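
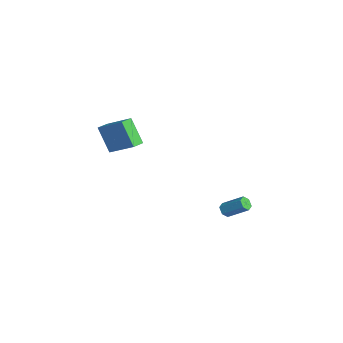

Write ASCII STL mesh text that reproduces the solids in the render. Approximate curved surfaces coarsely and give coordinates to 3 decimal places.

solid 
facet normal -0.516 0.846 -0.131
outer loop
vertex 0.182 -3.072 4.596
vertex 1.13 -2.731 3.068
vertex -1.134 -4.035 3.564
endloop
endfacet
facet normal -0.518 -0.187 0.835
outer loop
vertex -0.71 -4.729 3.672
vertex 0.182 -3.072 4.596
vertex -1.134 -4.035 3.564
endloop
endfacet
facet normal -0.516 0.846 -0.132
outer loop
vertex -1.134 -4.035 3.564
vertex 1.13 -2.731 3.068
vertex -0.185 -3.694 2.036
endloop
endfacet
facet normal -0.682 -0.500 -0.535
outer loop
vertex -0.185 -3.694 2.036
vertex -0.71 -4.729 3.672
vertex -1.134 -4.035 3.564
endloop
endfacet
facet normal 0.682 0.500 0.534
outer loop
vertex 0.182 -3.072 4.596
vertex 1.554 -3.425 3.176
vertex 1.13 -2.731 3.068
endloop
endfacet
facet normal -0.519 -0.186 0.835
outer loop
vertex 0.605 -3.766 4.704
vertex 0.182 -3.072 4.596
vertex -0.71 -4.729 3.672
endloop
endfacet
facet normal 0.682 0.499 0.535
outer loop
vertex 0.605 -3.766 4.704
vertex 1.554 -3.425 3.176
vertex 0.182 -3.072 4.596
endloop
endfacet
facet normal 0.518 0.187 -0.835
outer loop
vertex 1.13 -2.731 3.068
vertex 1.554 -3.425 3.176
vertex -0.185 -3.694 2.036
endloop
endfacet
facet normal -0.682 -0.499 -0.535
outer loop
vertex 0.238 -4.388 2.144
vertex -0.71 -4.729 3.672
vertex -0.185 -3.694 2.036
endloop
endfacet
facet normal 0.518 0.186 -0.835
outer loop
vertex -0.185 -3.694 2.036
vertex 1.554 -3.425 3.176
vertex 0.238 -4.388 2.144
endloop
endfacet
facet normal 0.516 -0.846 0.132
outer loop
vertex 0.238 -4.388 2.144
vertex 0.605 -3.766 4.704
vertex -0.71 -4.729 3.672
endloop
endfacet
facet normal 0.516 -0.846 0.132
outer loop
vertex 1.554 -3.425 3.176
vertex 0.605 -3.766 4.704
vertex 0.238 -4.388 2.144
endloop
endfacet
facet normal -0.541 -0.605 -0.585
outer loop
vertex 0.727 2.216 -4.431
vertex 0.346 2.555 -4.429
vertex 0.706 2.58 -4.788
endloop
endfacet
facet normal 0.840 -0.354 -0.411
outer loop
vertex 0.727 2.216 -4.431
vertex 0.706 2.58 -4.788
vertex 1.576 3.167 -3.514
endloop
endfacet
facet normal 0.840 -0.354 -0.411
outer loop
vertex 1.576 3.167 -3.514
vertex 0.706 2.58 -4.788
vertex 1.555 3.531 -3.871
endloop
endfacet
facet normal 0.540 0.605 0.585
outer loop
vertex 1.576 3.167 -3.514
vertex 1.555 3.531 -3.871
vertex 1.194 3.505 -3.511
endloop
endfacet
facet normal -0.540 -0.606 -0.584
outer loop
vertex 0.706 2.58 -4.788
vertex 0.346 2.555 -4.429
vertex 0.325 2.918 -4.786
endloop
endfacet
facet normal 0.385 0.439 -0.812
outer loop
vertex 0.706 2.58 -4.788
vertex 0.325 2.918 -4.786
vertex 1.555 3.531 -3.871
endloop
endfacet
facet normal 0.385 0.440 -0.812
outer loop
vertex 1.555 3.531 -3.871
vertex 0.325 2.918 -4.786
vertex 1.173 3.869 -3.869
endloop
endfacet
facet normal 0.539 0.606 0.585
outer loop
vertex 1.555 3.531 -3.871
vertex 1.173 3.869 -3.869
vertex 1.194 3.505 -3.511
endloop
endfacet
facet normal -0.540 -0.606 -0.584
outer loop
vertex 0.325 2.918 -4.786
vertex 0.346 2.555 -4.429
vertex -0.036 2.893 -4.426
endloop
endfacet
facet normal -0.456 0.794 -0.402
outer loop
vertex 0.325 2.918 -4.786
vertex -0.036 2.893 -4.426
vertex 1.173 3.869 -3.869
endloop
endfacet
facet normal -0.456 0.794 -0.401
outer loop
vertex 1.173 3.869 -3.869
vertex -0.036 2.893 -4.426
vertex 0.813 3.844 -3.509
endloop
endfacet
facet normal 0.542 0.605 0.584
outer loop
vertex 1.173 3.869 -3.869
vertex 0.813 3.844 -3.509
vertex 1.194 3.505 -3.511
endloop
endfacet
facet normal -0.540 -0.605 -0.585
outer loop
vertex -0.036 2.893 -4.426
vertex 0.346 2.555 -4.429
vertex -0.015 2.529 -4.069
endloop
endfacet
facet normal -0.840 0.354 0.411
outer loop
vertex -0.036 2.893 -4.426
vertex -0.015 2.529 -4.069
vertex 0.813 3.844 -3.509
endloop
endfacet
facet normal -0.840 0.354 0.411
outer loop
vertex 0.813 3.844 -3.509
vertex -0.015 2.529 -4.069
vertex 0.834 3.48 -3.152
endloop
endfacet
facet normal 0.541 0.605 0.585
outer loop
vertex 0.813 3.844 -3.509
vertex 0.834 3.48 -3.152
vertex 1.194 3.505 -3.511
endloop
endfacet
facet normal -0.539 -0.606 -0.585
outer loop
vertex -0.015 2.529 -4.069
vertex 0.346 2.555 -4.429
vertex 0.367 2.191 -4.071
endloop
endfacet
facet normal -0.385 -0.439 0.812
outer loop
vertex -0.015 2.529 -4.069
vertex 0.367 2.191 -4.071
vertex 0.834 3.48 -3.152
endloop
endfacet
facet normal -0.385 -0.439 0.812
outer loop
vertex 0.834 3.48 -3.152
vertex 0.367 2.191 -4.071
vertex 1.215 3.142 -3.154
endloop
endfacet
facet normal 0.540 0.606 0.584
outer loop
vertex 0.834 3.48 -3.152
vertex 1.215 3.142 -3.154
vertex 1.194 3.505 -3.511
endloop
endfacet
facet normal -0.542 -0.605 -0.584
outer loop
vertex 0.367 2.191 -4.071
vertex 0.346 2.555 -4.429
vertex 0.727 2.216 -4.431
endloop
endfacet
facet normal 0.456 -0.794 0.401
outer loop
vertex 0.367 2.191 -4.071
vertex 0.727 2.216 -4.431
vertex 1.215 3.142 -3.154
endloop
endfacet
facet normal 0.456 -0.794 0.402
outer loop
vertex 1.215 3.142 -3.154
vertex 0.727 2.216 -4.431
vertex 1.576 3.167 -3.514
endloop
endfacet
facet normal 0.540 0.606 0.584
outer loop
vertex 1.215 3.142 -3.154
vertex 1.576 3.167 -3.514
vertex 1.194 3.505 -3.511
endloop
endfacet

endsolid


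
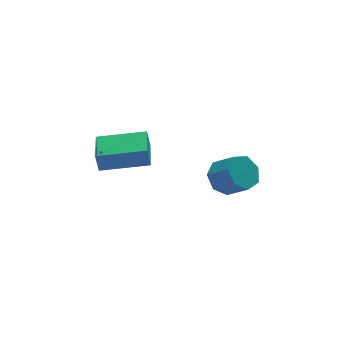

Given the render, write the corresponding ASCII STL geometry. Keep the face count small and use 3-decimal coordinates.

solid 
facet normal -0.911 0.386 -0.147
outer loop
vertex -3.561 3.68 1.733
vertex -3.0 5.006 1.74
vertex -3.44 3.634 0.862
endloop
endfacet
facet normal -0.390 -0.921 -0.005
outer loop
vertex -1.6 2.854 1.16
vertex -3.561 3.68 1.733
vertex -3.44 3.634 0.862
endloop
endfacet
facet normal -0.911 0.386 -0.147
outer loop
vertex -3.44 3.634 0.862
vertex -3.0 5.006 1.74
vertex -2.879 4.96 0.869
endloop
endfacet
facet normal 0.138 -0.053 -0.989
outer loop
vertex -2.879 4.96 0.869
vertex -1.6 2.854 1.16
vertex -3.44 3.634 0.862
endloop
endfacet
facet normal -0.138 0.053 0.989
outer loop
vertex -3.561 3.68 1.733
vertex -1.16 4.226 2.038
vertex -3.0 5.006 1.74
endloop
endfacet
facet normal -0.390 -0.921 -0.005
outer loop
vertex -1.721 2.9 2.031
vertex -3.561 3.68 1.733
vertex -1.6 2.854 1.16
endloop
endfacet
facet normal -0.138 0.053 0.989
outer loop
vertex -1.721 2.9 2.031
vertex -1.16 4.226 2.038
vertex -3.561 3.68 1.733
endloop
endfacet
facet normal 0.390 0.921 0.005
outer loop
vertex -3.0 5.006 1.74
vertex -1.16 4.226 2.038
vertex -2.879 4.96 0.869
endloop
endfacet
facet normal 0.138 -0.053 -0.989
outer loop
vertex -1.039 4.18 1.167
vertex -1.6 2.854 1.16
vertex -2.879 4.96 0.869
endloop
endfacet
facet normal 0.390 0.921 0.005
outer loop
vertex -2.879 4.96 0.869
vertex -1.16 4.226 2.038
vertex -1.039 4.18 1.167
endloop
endfacet
facet normal 0.911 -0.386 0.147
outer loop
vertex -1.039 4.18 1.167
vertex -1.721 2.9 2.031
vertex -1.6 2.854 1.16
endloop
endfacet
facet normal 0.911 -0.386 0.147
outer loop
vertex -1.16 4.226 2.038
vertex -1.721 2.9 2.031
vertex -1.039 4.18 1.167
endloop
endfacet
facet normal -0.406 0.654 -0.638
outer loop
vertex 2.201 3.985 -0.779
vertex 1.763 3.356 -1.145
vertex 1.535 3.85 -0.493
endloop
endfacet
facet normal 0.137 0.734 0.666
outer loop
vertex 2.201 3.985 -0.779
vertex 1.535 3.85 -0.493
vertex 2.716 3.153 0.032
endloop
endfacet
facet normal 0.138 0.734 0.665
outer loop
vertex 2.716 3.153 0.032
vertex 1.535 3.85 -0.493
vertex 2.049 3.019 0.318
endloop
endfacet
facet normal 0.405 -0.655 0.638
outer loop
vertex 2.716 3.153 0.032
vertex 2.049 3.019 0.318
vertex 2.277 2.524 -0.335
endloop
endfacet
facet normal -0.405 0.655 -0.638
outer loop
vertex 1.535 3.85 -0.493
vertex 1.763 3.356 -1.145
vertex 1.04 3.344 -0.698
endloop
endfacet
facet normal -0.621 0.316 0.717
outer loop
vertex 1.535 3.85 -0.493
vertex 1.04 3.344 -0.698
vertex 2.049 3.019 0.318
endloop
endfacet
facet normal -0.621 0.315 0.718
outer loop
vertex 2.049 3.019 0.318
vertex 1.04 3.344 -0.698
vertex 1.554 2.512 0.112
endloop
endfacet
facet normal 0.405 -0.655 0.638
outer loop
vertex 2.049 3.019 0.318
vertex 1.554 2.512 0.112
vertex 2.277 2.524 -0.335
endloop
endfacet
facet normal -0.405 0.655 -0.638
outer loop
vertex 1.04 3.344 -0.698
vertex 1.763 3.356 -1.145
vertex 1.089 2.846 -1.24
endloop
endfacet
facet normal -0.912 -0.340 0.230
outer loop
vertex 1.04 3.344 -0.698
vertex 1.089 2.846 -1.24
vertex 1.554 2.512 0.112
endloop
endfacet
facet normal -0.912 -0.342 0.229
outer loop
vertex 1.554 2.512 0.112
vertex 1.089 2.846 -1.24
vertex 1.604 2.015 -0.43
endloop
endfacet
facet normal 0.405 -0.655 0.638
outer loop
vertex 1.554 2.512 0.112
vertex 1.604 2.015 -0.43
vertex 2.277 2.524 -0.335
endloop
endfacet
facet normal -0.405 0.655 -0.638
outer loop
vertex 1.089 2.846 -1.24
vertex 1.763 3.356 -1.145
vertex 1.646 2.732 -1.711
endloop
endfacet
facet normal -0.516 -0.740 -0.431
outer loop
vertex 1.089 2.846 -1.24
vertex 1.646 2.732 -1.711
vertex 1.604 2.015 -0.43
endloop
endfacet
facet normal -0.515 -0.740 -0.431
outer loop
vertex 1.604 2.015 -0.43
vertex 1.646 2.732 -1.711
vertex 2.161 1.901 -0.9
endloop
endfacet
facet normal 0.405 -0.654 0.639
outer loop
vertex 1.604 2.015 -0.43
vertex 2.161 1.901 -0.9
vertex 2.277 2.524 -0.335
endloop
endfacet
facet normal -0.405 0.655 -0.638
outer loop
vertex 1.646 2.732 -1.711
vertex 1.763 3.356 -1.145
vertex 2.29 3.088 -1.755
endloop
endfacet
facet normal 0.269 -0.582 -0.767
outer loop
vertex 1.646 2.732 -1.711
vertex 2.29 3.088 -1.755
vertex 2.161 1.901 -0.9
endloop
endfacet
facet normal 0.267 -0.582 -0.768
outer loop
vertex 2.161 1.901 -0.9
vertex 2.29 3.088 -1.755
vertex 2.805 2.256 -0.945
endloop
endfacet
facet normal 0.405 -0.654 0.638
outer loop
vertex 2.161 1.901 -0.9
vertex 2.805 2.256 -0.945
vertex 2.277 2.524 -0.335
endloop
endfacet
facet normal -0.405 0.655 -0.638
outer loop
vertex 2.29 3.088 -1.755
vertex 1.763 3.356 -1.145
vertex 2.538 3.645 -1.34
endloop
endfacet
facet normal 0.850 0.014 -0.526
outer loop
vertex 2.29 3.088 -1.755
vertex 2.538 3.645 -1.34
vertex 2.805 2.256 -0.945
endloop
endfacet
facet normal 0.851 0.014 -0.525
outer loop
vertex 2.805 2.256 -0.945
vertex 2.538 3.645 -1.34
vertex 3.052 2.814 -0.53
endloop
endfacet
facet normal 0.405 -0.654 0.638
outer loop
vertex 2.805 2.256 -0.945
vertex 3.052 2.814 -0.53
vertex 2.277 2.524 -0.335
endloop
endfacet
facet normal -0.405 0.654 -0.639
outer loop
vertex 2.538 3.645 -1.34
vertex 1.763 3.356 -1.145
vertex 2.201 3.985 -0.779
endloop
endfacet
facet normal 0.792 0.600 0.112
outer loop
vertex 2.538 3.645 -1.34
vertex 2.201 3.985 -0.779
vertex 3.052 2.814 -0.53
endloop
endfacet
facet normal 0.792 0.600 0.112
outer loop
vertex 3.052 2.814 -0.53
vertex 2.201 3.985 -0.779
vertex 2.716 3.153 0.032
endloop
endfacet
facet normal 0.406 -0.655 0.638
outer loop
vertex 3.052 2.814 -0.53
vertex 2.716 3.153 0.032
vertex 2.277 2.524 -0.335
endloop
endfacet

endsolid


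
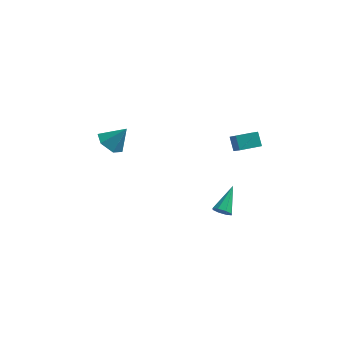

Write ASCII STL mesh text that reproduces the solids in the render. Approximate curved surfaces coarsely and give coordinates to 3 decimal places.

solid 
facet normal -0.616 -0.204 -0.761
outer loop
vertex -3.982 -0.613 1.992
vertex -4.404 -1.319 2.523
vertex -4.752 -0.404 2.56
endloop
endfacet
facet normal 0.332 0.937 0.106
outer loop
vertex -3.982 -0.613 1.992
vertex -4.752 -0.404 2.56
vertex -3.436 -1.001 3.717
endloop
endfacet
facet normal -0.617 -0.204 -0.760
outer loop
vertex -4.752 -0.404 2.56
vertex -4.404 -1.319 2.523
vertex -5.174 -1.111 3.092
endloop
endfacet
facet normal -0.286 0.679 0.676
outer loop
vertex -4.752 -0.404 2.56
vertex -5.174 -1.111 3.092
vertex -3.436 -1.001 3.717
endloop
endfacet
facet normal -0.617 -0.202 -0.761
outer loop
vertex -5.174 -1.111 3.092
vertex -4.404 -1.319 2.523
vertex -4.827 -2.026 3.054
endloop
endfacet
facet normal -0.325 -0.162 0.932
outer loop
vertex -5.174 -1.111 3.092
vertex -4.827 -2.026 3.054
vertex -3.436 -1.001 3.717
endloop
endfacet
facet normal -0.616 -0.203 -0.761
outer loop
vertex -4.827 -2.026 3.054
vertex -4.404 -1.319 2.523
vertex -4.056 -2.235 2.485
endloop
endfacet
facet normal 0.254 -0.744 0.618
outer loop
vertex -4.827 -2.026 3.054
vertex -4.056 -2.235 2.485
vertex -3.436 -1.001 3.717
endloop
endfacet
facet normal -0.617 -0.203 -0.760
outer loop
vertex -4.056 -2.235 2.485
vertex -4.404 -1.319 2.523
vertex -3.634 -1.528 1.954
endloop
endfacet
facet normal 0.873 -0.486 0.047
outer loop
vertex -4.056 -2.235 2.485
vertex -3.634 -1.528 1.954
vertex -3.436 -1.001 3.717
endloop
endfacet
facet normal -0.617 -0.203 -0.760
outer loop
vertex -3.634 -1.528 1.954
vertex -4.404 -1.319 2.523
vertex -3.982 -0.613 1.992
endloop
endfacet
facet normal 0.911 0.355 -0.209
outer loop
vertex -3.634 -1.528 1.954
vertex -3.982 -0.613 1.992
vertex -3.436 -1.001 3.717
endloop
endfacet
facet normal -0.884 -0.467 0.025
outer loop
vertex 3.471 -2.382 3.789
vertex 3.162 -1.757 4.533
vertex 3.03 -1.592 2.942
endloop
endfacet
facet normal 0.303 -0.613 -0.730
outer loop
vertex 4.258 -0.943 2.907
vertex 3.471 -2.382 3.789
vertex 3.03 -1.592 2.942
endloop
endfacet
facet normal -0.884 -0.468 0.025
outer loop
vertex 3.03 -1.592 2.942
vertex 3.162 -1.757 4.533
vertex 2.72 -0.967 3.686
endloop
endfacet
facet normal -0.356 0.637 -0.684
outer loop
vertex 2.72 -0.967 3.686
vertex 4.258 -0.943 2.907
vertex 3.03 -1.592 2.942
endloop
endfacet
facet normal 0.356 -0.637 0.683
outer loop
vertex 3.471 -2.382 3.789
vertex 4.39 -1.108 4.498
vertex 3.162 -1.757 4.533
endloop
endfacet
facet normal 0.303 -0.613 -0.730
outer loop
vertex 4.7 -1.733 3.754
vertex 3.471 -2.382 3.789
vertex 4.258 -0.943 2.907
endloop
endfacet
facet normal 0.356 -0.637 0.684
outer loop
vertex 4.7 -1.733 3.754
vertex 4.39 -1.108 4.498
vertex 3.471 -2.382 3.789
endloop
endfacet
facet normal -0.303 0.613 0.730
outer loop
vertex 3.162 -1.757 4.533
vertex 4.39 -1.108 4.498
vertex 2.72 -0.967 3.686
endloop
endfacet
facet normal -0.356 0.637 -0.683
outer loop
vertex 3.949 -0.318 3.651
vertex 4.258 -0.943 2.907
vertex 2.72 -0.967 3.686
endloop
endfacet
facet normal -0.303 0.613 0.730
outer loop
vertex 2.72 -0.967 3.686
vertex 4.39 -1.108 4.498
vertex 3.949 -0.318 3.651
endloop
endfacet
facet normal 0.884 0.467 -0.025
outer loop
vertex 3.949 -0.318 3.651
vertex 4.7 -1.733 3.754
vertex 4.258 -0.943 2.907
endloop
endfacet
facet normal 0.884 0.467 -0.024
outer loop
vertex 4.39 -1.108 4.498
vertex 4.7 -1.733 3.754
vertex 3.949 -0.318 3.651
endloop
endfacet
facet normal -0.227 -0.819 -0.527
outer loop
vertex 3.001 -5.015 0.412
vertex 2.75 -4.655 -0.04
vertex 3.323 -4.888 0.076
endloop
endfacet
facet normal 0.745 -0.252 0.618
outer loop
vertex 3.001 -5.015 0.412
vertex 3.323 -4.888 0.076
vertex 3.19 -3.065 0.98
endloop
endfacet
facet normal -0.227 -0.820 -0.526
outer loop
vertex 3.323 -4.888 0.076
vertex 2.75 -4.655 -0.04
vertex 3.309 -4.625 -0.328
endloop
endfacet
facet normal 0.998 0.068 0.010
outer loop
vertex 3.323 -4.888 0.076
vertex 3.309 -4.625 -0.328
vertex 3.19 -3.065 0.98
endloop
endfacet
facet normal -0.227 -0.820 -0.526
outer loop
vertex 3.309 -4.625 -0.328
vertex 2.75 -4.655 -0.04
vertex 2.968 -4.38 -0.563
endloop
endfacet
facet normal 0.705 0.486 -0.516
outer loop
vertex 3.309 -4.625 -0.328
vertex 2.968 -4.38 -0.563
vertex 3.19 -3.065 0.98
endloop
endfacet
facet normal -0.228 -0.820 -0.526
outer loop
vertex 2.968 -4.38 -0.563
vertex 2.75 -4.655 -0.04
vertex 2.498 -4.295 -0.492
endloop
endfacet
facet normal 0.039 0.758 -0.651
outer loop
vertex 2.968 -4.38 -0.563
vertex 2.498 -4.295 -0.492
vertex 3.19 -3.065 0.98
endloop
endfacet
facet normal -0.228 -0.820 -0.526
outer loop
vertex 2.498 -4.295 -0.492
vertex 2.75 -4.655 -0.04
vertex 2.176 -4.421 -0.156
endloop
endfacet
facet normal -0.613 0.724 -0.316
outer loop
vertex 2.498 -4.295 -0.492
vertex 2.176 -4.421 -0.156
vertex 3.19 -3.065 0.98
endloop
endfacet
facet normal -0.227 -0.819 -0.527
outer loop
vertex 2.176 -4.421 -0.156
vertex 2.75 -4.655 -0.04
vertex 2.19 -4.684 0.247
endloop
endfacet
facet normal -0.867 0.403 0.293
outer loop
vertex 2.176 -4.421 -0.156
vertex 2.19 -4.684 0.247
vertex 3.19 -3.065 0.98
endloop
endfacet
facet normal -0.227 -0.820 -0.526
outer loop
vertex 2.19 -4.684 0.247
vertex 2.75 -4.655 -0.04
vertex 2.532 -4.93 0.483
endloop
endfacet
facet normal -0.575 -0.015 0.818
outer loop
vertex 2.19 -4.684 0.247
vertex 2.532 -4.93 0.483
vertex 3.19 -3.065 0.98
endloop
endfacet
facet normal -0.228 -0.819 -0.526
outer loop
vertex 2.532 -4.93 0.483
vertex 2.75 -4.655 -0.04
vertex 3.001 -5.015 0.412
endloop
endfacet
facet normal 0.092 -0.287 0.954
outer loop
vertex 2.532 -4.93 0.483
vertex 3.001 -5.015 0.412
vertex 3.19 -3.065 0.98
endloop
endfacet

endsolid


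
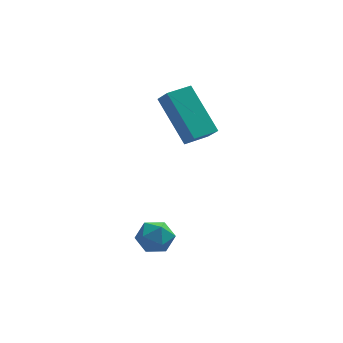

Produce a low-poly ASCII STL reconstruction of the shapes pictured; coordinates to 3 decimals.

solid 
facet normal -0.878 -0.010 0.478
outer loop
vertex 1.035 -0.198 -0.443
vertex 1.283 -0.729 0.002
vertex 1.375 -0.022 0.186
endloop
endfacet
facet normal -0.737 0.639 0.220
outer loop
vertex 1.035 -0.198 -0.443
vertex 1.375 -0.022 0.186
vertex 1.52 0.356 -0.428
endloop
endfacet
facet normal -0.650 0.583 -0.487
outer loop
vertex 1.035 -0.198 -0.443
vertex 1.52 0.356 -0.428
vertex 1.519 -0.117 -0.992
endloop
endfacet
facet normal -0.738 -0.104 -0.666
outer loop
vertex 1.035 -0.198 -0.443
vertex 1.519 -0.117 -0.992
vertex 1.373 -0.787 -0.726
endloop
endfacet
facet normal -0.880 -0.470 -0.071
outer loop
vertex 1.035 -0.198 -0.443
vertex 1.373 -0.787 -0.726
vertex 1.283 -0.729 0.002
endloop
endfacet
facet normal -0.119 0.858 0.500
outer loop
vertex 1.52 0.356 -0.428
vertex 1.375 -0.022 0.186
vertex 2.067 0.167 0.026
endloop
endfacet
facet normal -0.348 -0.193 0.917
outer loop
vertex 1.375 -0.022 0.186
vertex 1.283 -0.729 0.002
vertex 1.921 -0.503 0.292
endloop
endfacet
facet normal -0.350 -0.936 0.031
outer loop
vertex 1.283 -0.729 0.002
vertex 1.373 -0.787 -0.726
vertex 1.92 -0.976 -0.272
endloop
endfacet
facet normal -0.122 -0.343 -0.931
outer loop
vertex 1.373 -0.787 -0.726
vertex 1.519 -0.117 -0.992
vertex 2.065 -0.598 -0.886
endloop
endfacet
facet normal 0.021 0.766 -0.642
outer loop
vertex 1.519 -0.117 -0.992
vertex 1.52 0.356 -0.428
vertex 2.157 0.109 -0.702
endloop
endfacet
facet normal 0.738 0.104 0.666
outer loop
vertex 2.405 -0.422 -0.257
vertex 2.067 0.167 0.026
vertex 1.921 -0.503 0.292
endloop
endfacet
facet normal 0.650 -0.583 0.487
outer loop
vertex 2.405 -0.422 -0.257
vertex 1.921 -0.503 0.292
vertex 1.92 -0.976 -0.272
endloop
endfacet
facet normal 0.737 -0.639 -0.220
outer loop
vertex 2.405 -0.422 -0.257
vertex 1.92 -0.976 -0.272
vertex 2.065 -0.598 -0.886
endloop
endfacet
facet normal 0.878 0.010 -0.478
outer loop
vertex 2.405 -0.422 -0.257
vertex 2.065 -0.598 -0.886
vertex 2.157 0.109 -0.702
endloop
endfacet
facet normal 0.880 0.470 0.071
outer loop
vertex 2.405 -0.422 -0.257
vertex 2.157 0.109 -0.702
vertex 2.067 0.167 0.026
endloop
endfacet
facet normal 0.122 0.343 0.931
outer loop
vertex 1.921 -0.503 0.292
vertex 2.067 0.167 0.026
vertex 1.375 -0.022 0.186
endloop
endfacet
facet normal -0.021 -0.766 0.642
outer loop
vertex 1.92 -0.976 -0.272
vertex 1.921 -0.503 0.292
vertex 1.283 -0.729 0.002
endloop
endfacet
facet normal 0.119 -0.858 -0.500
outer loop
vertex 2.065 -0.598 -0.886
vertex 1.92 -0.976 -0.272
vertex 1.373 -0.787 -0.726
endloop
endfacet
facet normal 0.348 0.193 -0.917
outer loop
vertex 2.157 0.109 -0.702
vertex 2.065 -0.598 -0.886
vertex 1.519 -0.117 -0.992
endloop
endfacet
facet normal 0.350 0.936 -0.031
outer loop
vertex 2.067 0.167 0.026
vertex 2.157 0.109 -0.702
vertex 1.52 0.356 -0.428
endloop
endfacet
facet normal -0.388 0.601 0.699
outer loop
vertex 2.396 3.757 4.24
vertex 3.276 4.312 4.251
vertex 2.092 4.25 3.647
endloop
endfacet
facet normal -0.846 -0.533 -0.010
outer loop
vertex 2.944 2.928 2.109
vertex 2.396 3.757 4.24
vertex 2.092 4.25 3.647
endloop
endfacet
facet normal -0.388 0.601 0.699
outer loop
vertex 2.092 4.25 3.647
vertex 3.276 4.312 4.251
vertex 2.971 4.806 3.657
endloop
endfacet
facet normal -0.368 0.595 -0.715
outer loop
vertex 2.971 4.806 3.657
vertex 2.944 2.928 2.109
vertex 2.092 4.25 3.647
endloop
endfacet
facet normal 0.367 -0.595 0.715
outer loop
vertex 2.396 3.757 4.24
vertex 4.128 2.99 2.713
vertex 3.276 4.312 4.251
endloop
endfacet
facet normal -0.846 -0.534 -0.010
outer loop
vertex 3.249 2.434 2.703
vertex 2.396 3.757 4.24
vertex 2.944 2.928 2.109
endloop
endfacet
facet normal 0.368 -0.594 0.715
outer loop
vertex 3.249 2.434 2.703
vertex 4.128 2.99 2.713
vertex 2.396 3.757 4.24
endloop
endfacet
facet normal 0.846 0.534 0.010
outer loop
vertex 3.276 4.312 4.251
vertex 4.128 2.99 2.713
vertex 2.971 4.806 3.657
endloop
endfacet
facet normal -0.366 0.595 -0.715
outer loop
vertex 3.824 3.483 2.12
vertex 2.944 2.928 2.109
vertex 2.971 4.806 3.657
endloop
endfacet
facet normal 0.846 0.534 0.010
outer loop
vertex 2.971 4.806 3.657
vertex 4.128 2.99 2.713
vertex 3.824 3.483 2.12
endloop
endfacet
facet normal 0.388 -0.601 -0.699
outer loop
vertex 3.824 3.483 2.12
vertex 3.249 2.434 2.703
vertex 2.944 2.928 2.109
endloop
endfacet
facet normal 0.388 -0.601 -0.699
outer loop
vertex 4.128 2.99 2.713
vertex 3.249 2.434 2.703
vertex 3.824 3.483 2.12
endloop
endfacet

endsolid


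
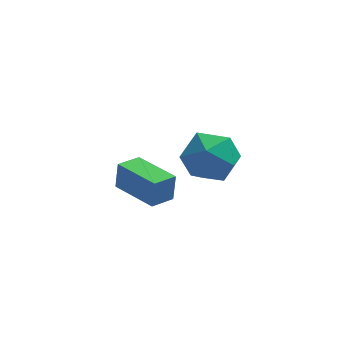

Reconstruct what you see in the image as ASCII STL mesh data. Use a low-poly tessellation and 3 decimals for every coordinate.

solid 
facet normal -0.751 -0.636 0.179
outer loop
vertex -1.184 2.165 -2.739
vertex -2.211 3.347 -2.851
vertex -1.265 2.012 -3.623
endloop
endfacet
facet normal 0.654 -0.753 0.070
outer loop
vertex -0.649 2.533 -3.769
vertex -1.184 2.165 -2.739
vertex -1.265 2.012 -3.623
endloop
endfacet
facet normal -0.751 -0.636 0.179
outer loop
vertex -1.265 2.012 -3.623
vertex -2.211 3.347 -2.851
vertex -2.292 3.194 -3.734
endloop
endfacet
facet normal -0.089 -0.170 -0.981
outer loop
vertex -2.292 3.194 -3.734
vertex -0.649 2.533 -3.769
vertex -1.265 2.012 -3.623
endloop
endfacet
facet normal 0.089 0.170 0.981
outer loop
vertex -1.184 2.165 -2.739
vertex -1.595 3.868 -2.997
vertex -2.211 3.347 -2.851
endloop
endfacet
facet normal 0.654 -0.753 0.071
outer loop
vertex -0.568 2.686 -2.886
vertex -1.184 2.165 -2.739
vertex -0.649 2.533 -3.769
endloop
endfacet
facet normal 0.090 0.170 0.981
outer loop
vertex -0.568 2.686 -2.886
vertex -1.595 3.868 -2.997
vertex -1.184 2.165 -2.739
endloop
endfacet
facet normal -0.654 0.753 -0.071
outer loop
vertex -2.211 3.347 -2.851
vertex -1.595 3.868 -2.997
vertex -2.292 3.194 -3.734
endloop
endfacet
facet normal -0.090 -0.171 -0.981
outer loop
vertex -1.676 3.715 -3.881
vertex -0.649 2.533 -3.769
vertex -2.292 3.194 -3.734
endloop
endfacet
facet normal -0.654 0.753 -0.070
outer loop
vertex -2.292 3.194 -3.734
vertex -1.595 3.868 -2.997
vertex -1.676 3.715 -3.881
endloop
endfacet
facet normal 0.751 0.636 -0.179
outer loop
vertex -1.676 3.715 -3.881
vertex -0.568 2.686 -2.886
vertex -0.649 2.533 -3.769
endloop
endfacet
facet normal 0.751 0.636 -0.179
outer loop
vertex -1.595 3.868 -2.997
vertex -0.568 2.686 -2.886
vertex -1.676 3.715 -3.881
endloop
endfacet
facet normal -0.592 -0.734 0.332
outer loop
vertex -0.56 0.066 0.233
vertex 0.017 -0.555 -0.112
vertex 0.126 -0.255 0.746
endloop
endfacet
facet normal -0.638 -0.161 0.753
outer loop
vertex -0.56 0.066 0.233
vertex 0.126 -0.255 0.746
vertex -0.079 0.636 0.763
endloop
endfacet
facet normal -0.851 0.390 0.353
outer loop
vertex -0.56 0.066 0.233
vertex -0.079 0.636 0.763
vertex -0.315 0.888 -0.085
endloop
endfacet
facet normal -0.936 0.156 -0.317
outer loop
vertex -0.56 0.066 0.233
vertex -0.315 0.888 -0.085
vertex -0.255 0.152 -0.625
endloop
endfacet
facet normal -0.776 -0.538 -0.330
outer loop
vertex -0.56 0.066 0.233
vertex -0.255 0.152 -0.625
vertex 0.017 -0.555 -0.112
endloop
endfacet
facet normal 0.016 -0.015 1.000
outer loop
vertex -0.079 0.636 0.763
vertex 0.126 -0.255 0.746
vertex 0.795 0.368 0.745
endloop
endfacet
facet normal 0.090 -0.944 0.318
outer loop
vertex 0.126 -0.255 0.746
vertex 0.017 -0.555 -0.112
vertex 0.855 -0.368 0.205
endloop
endfacet
facet normal -0.207 -0.626 -0.752
outer loop
vertex 0.017 -0.555 -0.112
vertex -0.255 0.152 -0.625
vertex 0.619 -0.116 -0.643
endloop
endfacet
facet normal -0.465 0.499 -0.731
outer loop
vertex -0.255 0.152 -0.625
vertex -0.315 0.888 -0.085
vertex 0.414 0.775 -0.626
endloop
endfacet
facet normal -0.329 0.876 0.352
outer loop
vertex -0.315 0.888 -0.085
vertex -0.079 0.636 0.763
vertex 0.523 1.075 0.232
endloop
endfacet
facet normal 0.936 -0.156 0.317
outer loop
vertex 1.1 0.454 -0.113
vertex 0.795 0.368 0.745
vertex 0.855 -0.368 0.205
endloop
endfacet
facet normal 0.851 -0.390 -0.353
outer loop
vertex 1.1 0.454 -0.113
vertex 0.855 -0.368 0.205
vertex 0.619 -0.116 -0.643
endloop
endfacet
facet normal 0.638 0.161 -0.753
outer loop
vertex 1.1 0.454 -0.113
vertex 0.619 -0.116 -0.643
vertex 0.414 0.775 -0.626
endloop
endfacet
facet normal 0.592 0.734 -0.332
outer loop
vertex 1.1 0.454 -0.113
vertex 0.414 0.775 -0.626
vertex 0.523 1.075 0.232
endloop
endfacet
facet normal 0.776 0.538 0.330
outer loop
vertex 1.1 0.454 -0.113
vertex 0.523 1.075 0.232
vertex 0.795 0.368 0.745
endloop
endfacet
facet normal 0.465 -0.499 0.731
outer loop
vertex 0.855 -0.368 0.205
vertex 0.795 0.368 0.745
vertex 0.126 -0.255 0.746
endloop
endfacet
facet normal 0.329 -0.876 -0.352
outer loop
vertex 0.619 -0.116 -0.643
vertex 0.855 -0.368 0.205
vertex 0.017 -0.555 -0.112
endloop
endfacet
facet normal -0.016 0.015 -1.000
outer loop
vertex 0.414 0.775 -0.626
vertex 0.619 -0.116 -0.643
vertex -0.255 0.152 -0.625
endloop
endfacet
facet normal -0.090 0.944 -0.318
outer loop
vertex 0.523 1.075 0.232
vertex 0.414 0.775 -0.626
vertex -0.315 0.888 -0.085
endloop
endfacet
facet normal 0.207 0.626 0.752
outer loop
vertex 0.795 0.368 0.745
vertex 0.523 1.075 0.232
vertex -0.079 0.636 0.763
endloop
endfacet

endsolid


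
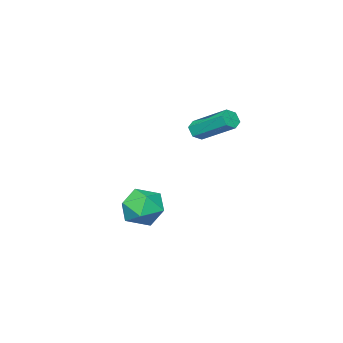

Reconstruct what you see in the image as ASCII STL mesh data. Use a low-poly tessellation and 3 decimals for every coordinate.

solid 
facet normal 0.117 -0.847 -0.518
outer loop
vertex -1.294 2.25 2.181
vertex -1.765 2.358 1.898
vertex -1.274 2.544 1.705
endloop
endfacet
facet normal 0.992 0.081 0.092
outer loop
vertex -1.294 2.25 2.181
vertex -1.274 2.544 1.705
vertex -1.544 4.054 3.285
endloop
endfacet
facet normal 0.992 0.080 0.093
outer loop
vertex -1.544 4.054 3.285
vertex -1.274 2.544 1.705
vertex -1.523 4.348 2.809
endloop
endfacet
facet normal -0.117 0.847 0.518
outer loop
vertex -1.544 4.054 3.285
vertex -1.523 4.348 2.809
vertex -2.015 4.162 3.002
endloop
endfacet
facet normal 0.117 -0.847 -0.518
outer loop
vertex -1.274 2.544 1.705
vertex -1.765 2.358 1.898
vertex -1.745 2.652 1.422
endloop
endfacet
facet normal 0.528 0.495 -0.690
outer loop
vertex -1.274 2.544 1.705
vertex -1.745 2.652 1.422
vertex -1.523 4.348 2.809
endloop
endfacet
facet normal 0.528 0.495 -0.690
outer loop
vertex -1.523 4.348 2.809
vertex -1.745 2.652 1.422
vertex -1.994 4.456 2.526
endloop
endfacet
facet normal -0.117 0.847 0.518
outer loop
vertex -1.523 4.348 2.809
vertex -1.994 4.456 2.526
vertex -2.015 4.162 3.002
endloop
endfacet
facet normal 0.117 -0.847 -0.518
outer loop
vertex -1.745 2.652 1.422
vertex -1.765 2.358 1.898
vertex -2.236 2.466 1.615
endloop
endfacet
facet normal -0.465 0.415 -0.782
outer loop
vertex -1.745 2.652 1.422
vertex -2.236 2.466 1.615
vertex -1.994 4.456 2.526
endloop
endfacet
facet normal -0.464 0.415 -0.783
outer loop
vertex -1.994 4.456 2.526
vertex -2.236 2.466 1.615
vertex -2.486 4.27 2.719
endloop
endfacet
facet normal -0.117 0.847 0.518
outer loop
vertex -1.994 4.456 2.526
vertex -2.486 4.27 2.719
vertex -2.015 4.162 3.002
endloop
endfacet
facet normal 0.117 -0.847 -0.518
outer loop
vertex -2.236 2.466 1.615
vertex -1.765 2.358 1.898
vertex -2.257 2.172 2.091
endloop
endfacet
facet normal -0.992 -0.080 -0.093
outer loop
vertex -2.236 2.466 1.615
vertex -2.257 2.172 2.091
vertex -2.486 4.27 2.719
endloop
endfacet
facet normal -0.992 -0.081 -0.092
outer loop
vertex -2.486 4.27 2.719
vertex -2.257 2.172 2.091
vertex -2.506 3.976 3.195
endloop
endfacet
facet normal -0.117 0.847 0.518
outer loop
vertex -2.486 4.27 2.719
vertex -2.506 3.976 3.195
vertex -2.015 4.162 3.002
endloop
endfacet
facet normal 0.117 -0.847 -0.518
outer loop
vertex -2.257 2.172 2.091
vertex -1.765 2.358 1.898
vertex -1.786 2.064 2.374
endloop
endfacet
facet normal -0.528 -0.495 0.690
outer loop
vertex -2.257 2.172 2.091
vertex -1.786 2.064 2.374
vertex -2.506 3.976 3.195
endloop
endfacet
facet normal -0.528 -0.495 0.690
outer loop
vertex -2.506 3.976 3.195
vertex -1.786 2.064 2.374
vertex -2.035 3.868 3.478
endloop
endfacet
facet normal -0.117 0.847 0.518
outer loop
vertex -2.506 3.976 3.195
vertex -2.035 3.868 3.478
vertex -2.015 4.162 3.002
endloop
endfacet
facet normal 0.117 -0.847 -0.518
outer loop
vertex -1.786 2.064 2.374
vertex -1.765 2.358 1.898
vertex -1.294 2.25 2.181
endloop
endfacet
facet normal 0.464 -0.415 0.783
outer loop
vertex -1.786 2.064 2.374
vertex -1.294 2.25 2.181
vertex -2.035 3.868 3.478
endloop
endfacet
facet normal 0.465 -0.414 0.783
outer loop
vertex -2.035 3.868 3.478
vertex -1.294 2.25 2.181
vertex -1.544 4.054 3.285
endloop
endfacet
facet normal -0.117 0.847 0.518
outer loop
vertex -2.035 3.868 3.478
vertex -1.544 4.054 3.285
vertex -2.015 4.162 3.002
endloop
endfacet
facet normal -0.435 0.732 -0.524
outer loop
vertex -0.176 0.993 -3.969
vertex -1.217 0.715 -3.493
vertex -0.521 1.506 -2.966
endloop
endfacet
facet normal 0.242 0.895 -0.375
outer loop
vertex -0.176 0.993 -3.969
vertex -0.521 1.506 -2.966
vertex 0.595 1.151 -3.093
endloop
endfacet
facet normal 0.658 0.383 -0.648
outer loop
vertex -0.176 0.993 -3.969
vertex 0.595 1.151 -3.093
vertex 0.588 0.14 -3.698
endloop
endfacet
facet normal 0.236 -0.095 -0.967
outer loop
vertex -0.176 0.993 -3.969
vertex 0.588 0.14 -3.698
vertex -0.531 -0.129 -3.945
endloop
endfacet
facet normal -0.439 0.120 -0.890
outer loop
vertex -0.176 0.993 -3.969
vertex -0.531 -0.129 -3.945
vertex -1.217 0.715 -3.493
endloop
endfacet
facet normal 0.320 0.886 0.336
outer loop
vertex 0.595 1.151 -3.093
vertex -0.521 1.506 -2.966
vertex 0.031 0.969 -2.075
endloop
endfacet
facet normal -0.778 0.622 0.094
outer loop
vertex -0.521 1.506 -2.966
vertex -1.217 0.715 -3.493
vertex -1.088 0.7 -2.322
endloop
endfacet
facet normal -0.783 -0.369 -0.500
outer loop
vertex -1.217 0.715 -3.493
vertex -0.531 -0.129 -3.945
vertex -1.095 -0.311 -2.927
endloop
endfacet
facet normal 0.310 -0.717 -0.624
outer loop
vertex -0.531 -0.129 -3.945
vertex 0.588 0.14 -3.698
vertex 0.021 -0.666 -3.054
endloop
endfacet
facet normal 0.992 0.058 -0.109
outer loop
vertex 0.588 0.14 -3.698
vertex 0.595 1.151 -3.093
vertex 0.717 0.125 -2.527
endloop
endfacet
facet normal -0.236 0.095 0.967
outer loop
vertex -0.324 -0.153 -2.051
vertex 0.031 0.969 -2.075
vertex -1.088 0.7 -2.322
endloop
endfacet
facet normal -0.658 -0.383 0.648
outer loop
vertex -0.324 -0.153 -2.051
vertex -1.088 0.7 -2.322
vertex -1.095 -0.311 -2.927
endloop
endfacet
facet normal -0.242 -0.895 0.375
outer loop
vertex -0.324 -0.153 -2.051
vertex -1.095 -0.311 -2.927
vertex 0.021 -0.666 -3.054
endloop
endfacet
facet normal 0.435 -0.732 0.524
outer loop
vertex -0.324 -0.153 -2.051
vertex 0.021 -0.666 -3.054
vertex 0.717 0.125 -2.527
endloop
endfacet
facet normal 0.439 -0.120 0.890
outer loop
vertex -0.324 -0.153 -2.051
vertex 0.717 0.125 -2.527
vertex 0.031 0.969 -2.075
endloop
endfacet
facet normal -0.310 0.717 0.624
outer loop
vertex -1.088 0.7 -2.322
vertex 0.031 0.969 -2.075
vertex -0.521 1.506 -2.966
endloop
endfacet
facet normal -0.992 -0.058 0.109
outer loop
vertex -1.095 -0.311 -2.927
vertex -1.088 0.7 -2.322
vertex -1.217 0.715 -3.493
endloop
endfacet
facet normal -0.320 -0.886 -0.336
outer loop
vertex 0.021 -0.666 -3.054
vertex -1.095 -0.311 -2.927
vertex -0.531 -0.129 -3.945
endloop
endfacet
facet normal 0.778 -0.622 -0.094
outer loop
vertex 0.717 0.125 -2.527
vertex 0.021 -0.666 -3.054
vertex 0.588 0.14 -3.698
endloop
endfacet
facet normal 0.783 0.369 0.500
outer loop
vertex 0.031 0.969 -2.075
vertex 0.717 0.125 -2.527
vertex 0.595 1.151 -3.093
endloop
endfacet

endsolid


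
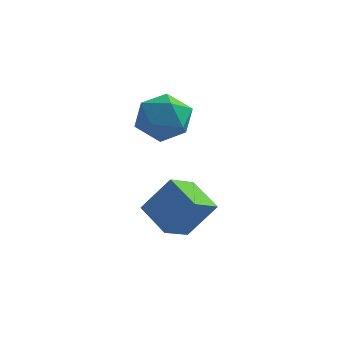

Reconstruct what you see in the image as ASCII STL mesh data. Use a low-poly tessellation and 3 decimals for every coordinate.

solid 
facet normal -0.849 0.208 -0.485
outer loop
vertex 2.795 -1.503 0.89
vertex 2.455 -2.026 1.261
vertex 2.473 -1.348 1.521
endloop
endfacet
facet normal -0.443 0.792 -0.421
outer loop
vertex 2.795 -1.503 0.89
vertex 2.473 -1.348 1.521
vertex 3.123 -1.066 1.367
endloop
endfacet
facet normal 0.186 0.657 -0.730
outer loop
vertex 2.795 -1.503 0.89
vertex 3.123 -1.066 1.367
vertex 3.507 -1.569 1.012
endloop
endfacet
facet normal 0.168 -0.009 -0.986
outer loop
vertex 2.795 -1.503 0.89
vertex 3.507 -1.569 1.012
vertex 3.094 -2.162 0.947
endloop
endfacet
facet normal -0.471 -0.286 -0.835
outer loop
vertex 2.795 -1.503 0.89
vertex 3.094 -2.162 0.947
vertex 2.455 -2.026 1.261
endloop
endfacet
facet normal -0.327 0.904 0.275
outer loop
vertex 3.123 -1.066 1.367
vertex 2.473 -1.348 1.521
vertex 2.986 -1.318 2.033
endloop
endfacet
facet normal -0.985 -0.039 0.171
outer loop
vertex 2.473 -1.348 1.521
vertex 2.455 -2.026 1.261
vertex 2.573 -1.911 1.968
endloop
endfacet
facet normal -0.373 -0.840 -0.394
outer loop
vertex 2.455 -2.026 1.261
vertex 3.094 -2.162 0.947
vertex 2.957 -2.414 1.613
endloop
endfacet
facet normal 0.662 -0.391 -0.640
outer loop
vertex 3.094 -2.162 0.947
vertex 3.507 -1.569 1.012
vertex 3.607 -2.132 1.459
endloop
endfacet
facet normal 0.690 0.687 -0.227
outer loop
vertex 3.507 -1.569 1.012
vertex 3.123 -1.066 1.367
vertex 3.625 -1.454 1.719
endloop
endfacet
facet normal -0.168 0.009 0.986
outer loop
vertex 3.285 -1.977 2.09
vertex 2.986 -1.318 2.033
vertex 2.573 -1.911 1.968
endloop
endfacet
facet normal -0.186 -0.657 0.730
outer loop
vertex 3.285 -1.977 2.09
vertex 2.573 -1.911 1.968
vertex 2.957 -2.414 1.613
endloop
endfacet
facet normal 0.443 -0.792 0.421
outer loop
vertex 3.285 -1.977 2.09
vertex 2.957 -2.414 1.613
vertex 3.607 -2.132 1.459
endloop
endfacet
facet normal 0.849 -0.208 0.485
outer loop
vertex 3.285 -1.977 2.09
vertex 3.607 -2.132 1.459
vertex 3.625 -1.454 1.719
endloop
endfacet
facet normal 0.471 0.286 0.835
outer loop
vertex 3.285 -1.977 2.09
vertex 3.625 -1.454 1.719
vertex 2.986 -1.318 2.033
endloop
endfacet
facet normal -0.662 0.391 0.640
outer loop
vertex 2.573 -1.911 1.968
vertex 2.986 -1.318 2.033
vertex 2.473 -1.348 1.521
endloop
endfacet
facet normal -0.690 -0.687 0.227
outer loop
vertex 2.957 -2.414 1.613
vertex 2.573 -1.911 1.968
vertex 2.455 -2.026 1.261
endloop
endfacet
facet normal 0.327 -0.904 -0.275
outer loop
vertex 3.607 -2.132 1.459
vertex 2.957 -2.414 1.613
vertex 3.094 -2.162 0.947
endloop
endfacet
facet normal 0.985 0.039 -0.171
outer loop
vertex 3.625 -1.454 1.719
vertex 3.607 -2.132 1.459
vertex 3.507 -1.569 1.012
endloop
endfacet
facet normal 0.373 0.840 0.394
outer loop
vertex 2.986 -1.318 2.033
vertex 3.625 -1.454 1.719
vertex 3.123 -1.066 1.367
endloop
endfacet
facet normal -0.561 -0.227 -0.796
outer loop
vertex 3.565 -3.373 -1.189
vertex 2.845 -2.827 -0.837
vertex 3.883 -2.681 -1.611
endloop
endfacet
facet normal 0.743 -0.563 -0.363
outer loop
vertex 4.495 -2.433 -0.743
vertex 3.565 -3.373 -1.189
vertex 3.883 -2.681 -1.611
endloop
endfacet
facet normal -0.562 -0.226 -0.796
outer loop
vertex 3.883 -2.681 -1.611
vertex 2.845 -2.827 -0.837
vertex 3.163 -2.135 -1.258
endloop
endfacet
facet normal 0.365 0.795 -0.485
outer loop
vertex 3.163 -2.135 -1.258
vertex 4.495 -2.433 -0.743
vertex 3.883 -2.681 -1.611
endloop
endfacet
facet normal -0.366 -0.795 0.485
outer loop
vertex 3.565 -3.373 -1.189
vertex 3.457 -2.579 0.031
vertex 2.845 -2.827 -0.837
endloop
endfacet
facet normal 0.743 -0.562 -0.363
outer loop
vertex 4.177 -3.125 -0.322
vertex 3.565 -3.373 -1.189
vertex 4.495 -2.433 -0.743
endloop
endfacet
facet normal -0.365 -0.795 0.485
outer loop
vertex 4.177 -3.125 -0.322
vertex 3.457 -2.579 0.031
vertex 3.565 -3.373 -1.189
endloop
endfacet
facet normal -0.743 0.562 0.363
outer loop
vertex 2.845 -2.827 -0.837
vertex 3.457 -2.579 0.031
vertex 3.163 -2.135 -1.258
endloop
endfacet
facet normal 0.365 0.794 -0.485
outer loop
vertex 3.775 -1.887 -0.391
vertex 4.495 -2.433 -0.743
vertex 3.163 -2.135 -1.258
endloop
endfacet
facet normal -0.743 0.563 0.363
outer loop
vertex 3.163 -2.135 -1.258
vertex 3.457 -2.579 0.031
vertex 3.775 -1.887 -0.391
endloop
endfacet
facet normal 0.561 0.227 0.796
outer loop
vertex 3.775 -1.887 -0.391
vertex 4.177 -3.125 -0.322
vertex 4.495 -2.433 -0.743
endloop
endfacet
facet normal 0.562 0.227 0.795
outer loop
vertex 3.457 -2.579 0.031
vertex 4.177 -3.125 -0.322
vertex 3.775 -1.887 -0.391
endloop
endfacet

endsolid


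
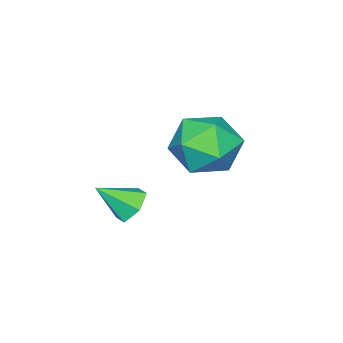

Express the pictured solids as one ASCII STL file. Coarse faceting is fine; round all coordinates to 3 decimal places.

solid 
facet normal -0.524 0.575 -0.628
outer loop
vertex 1.105 2.92 -3.0
vertex 0.878 3.263 -2.497
vertex 1.428 3.443 -2.791
endloop
endfacet
facet normal 0.847 -0.370 -0.382
outer loop
vertex 1.105 2.92 -3.0
vertex 1.428 3.443 -2.791
vertex 1.522 2.557 -1.723
endloop
endfacet
facet normal -0.524 0.574 -0.629
outer loop
vertex 1.428 3.443 -2.791
vertex 0.878 3.263 -2.497
vertex 1.201 3.787 -2.288
endloop
endfacet
facet normal 0.924 0.329 0.192
outer loop
vertex 1.428 3.443 -2.791
vertex 1.201 3.787 -2.288
vertex 1.522 2.557 -1.723
endloop
endfacet
facet normal -0.524 0.574 -0.629
outer loop
vertex 1.201 3.787 -2.288
vertex 0.878 3.263 -2.497
vertex 0.651 3.607 -1.994
endloop
endfacet
facet normal 0.296 0.461 0.836
outer loop
vertex 1.201 3.787 -2.288
vertex 0.651 3.607 -1.994
vertex 1.522 2.557 -1.723
endloop
endfacet
facet normal -0.524 0.574 -0.629
outer loop
vertex 0.651 3.607 -1.994
vertex 0.878 3.263 -2.497
vertex 0.327 3.083 -2.202
endloop
endfacet
facet normal -0.410 -0.106 0.906
outer loop
vertex 0.651 3.607 -1.994
vertex 0.327 3.083 -2.202
vertex 1.522 2.557 -1.723
endloop
endfacet
facet normal -0.524 0.575 -0.628
outer loop
vertex 0.327 3.083 -2.202
vertex 0.878 3.263 -2.497
vertex 0.554 2.74 -2.705
endloop
endfacet
facet normal -0.488 -0.808 0.331
outer loop
vertex 0.327 3.083 -2.202
vertex 0.554 2.74 -2.705
vertex 1.522 2.557 -1.723
endloop
endfacet
facet normal -0.524 0.575 -0.628
outer loop
vertex 0.554 2.74 -2.705
vertex 0.878 3.263 -2.497
vertex 1.105 2.92 -3.0
endloop
endfacet
facet normal 0.140 -0.940 -0.313
outer loop
vertex 0.554 2.74 -2.705
vertex 1.105 2.92 -3.0
vertex 1.522 2.557 -1.723
endloop
endfacet
facet normal -0.499 0.468 0.729
outer loop
vertex -2.59 4.544 -1.278
vertex -2.933 3.532 -0.863
vertex -1.954 4.001 -0.494
endloop
endfacet
facet normal 0.072 0.846 0.528
outer loop
vertex -2.59 4.544 -1.278
vertex -1.954 4.001 -0.494
vertex -1.449 4.514 -1.386
endloop
endfacet
facet normal 0.010 0.986 -0.169
outer loop
vertex -2.59 4.544 -1.278
vertex -1.449 4.514 -1.386
vertex -2.116 4.363 -2.306
endloop
endfacet
facet normal -0.600 0.694 -0.399
outer loop
vertex -2.59 4.544 -1.278
vertex -2.116 4.363 -2.306
vertex -3.033 3.756 -1.983
endloop
endfacet
facet normal -0.914 0.374 0.156
outer loop
vertex -2.59 4.544 -1.278
vertex -3.033 3.756 -1.983
vertex -2.933 3.532 -0.863
endloop
endfacet
facet normal 0.650 0.439 0.620
outer loop
vertex -1.449 4.514 -1.386
vertex -1.954 4.001 -0.494
vertex -1.087 3.484 -1.037
endloop
endfacet
facet normal -0.274 -0.173 0.946
outer loop
vertex -1.954 4.001 -0.494
vertex -2.933 3.532 -0.863
vertex -2.004 2.877 -0.714
endloop
endfacet
facet normal -0.945 -0.326 0.019
outer loop
vertex -2.933 3.532 -0.863
vertex -3.033 3.756 -1.983
vertex -2.671 2.726 -1.634
endloop
endfacet
facet normal -0.436 0.191 -0.879
outer loop
vertex -3.033 3.756 -1.983
vertex -2.116 4.363 -2.306
vertex -2.166 3.239 -2.526
endloop
endfacet
facet normal 0.549 0.664 -0.507
outer loop
vertex -2.116 4.363 -2.306
vertex -1.449 4.514 -1.386
vertex -1.187 3.708 -2.157
endloop
endfacet
facet normal 0.600 -0.694 0.399
outer loop
vertex -1.53 2.696 -1.742
vertex -1.087 3.484 -1.037
vertex -2.004 2.877 -0.714
endloop
endfacet
facet normal -0.010 -0.986 0.169
outer loop
vertex -1.53 2.696 -1.742
vertex -2.004 2.877 -0.714
vertex -2.671 2.726 -1.634
endloop
endfacet
facet normal -0.072 -0.846 -0.528
outer loop
vertex -1.53 2.696 -1.742
vertex -2.671 2.726 -1.634
vertex -2.166 3.239 -2.526
endloop
endfacet
facet normal 0.499 -0.468 -0.729
outer loop
vertex -1.53 2.696 -1.742
vertex -2.166 3.239 -2.526
vertex -1.187 3.708 -2.157
endloop
endfacet
facet normal 0.914 -0.374 -0.156
outer loop
vertex -1.53 2.696 -1.742
vertex -1.187 3.708 -2.157
vertex -1.087 3.484 -1.037
endloop
endfacet
facet normal 0.436 -0.191 0.879
outer loop
vertex -2.004 2.877 -0.714
vertex -1.087 3.484 -1.037
vertex -1.954 4.001 -0.494
endloop
endfacet
facet normal -0.549 -0.664 0.507
outer loop
vertex -2.671 2.726 -1.634
vertex -2.004 2.877 -0.714
vertex -2.933 3.532 -0.863
endloop
endfacet
facet normal -0.650 -0.439 -0.620
outer loop
vertex -2.166 3.239 -2.526
vertex -2.671 2.726 -1.634
vertex -3.033 3.756 -1.983
endloop
endfacet
facet normal 0.274 0.173 -0.946
outer loop
vertex -1.187 3.708 -2.157
vertex -2.166 3.239 -2.526
vertex -2.116 4.363 -2.306
endloop
endfacet
facet normal 0.945 0.326 -0.019
outer loop
vertex -1.087 3.484 -1.037
vertex -1.187 3.708 -2.157
vertex -1.449 4.514 -1.386
endloop
endfacet

endsolid


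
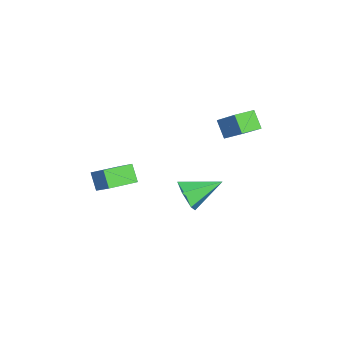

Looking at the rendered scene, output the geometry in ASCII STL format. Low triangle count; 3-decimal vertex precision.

solid 
facet normal 0.331 -0.852 -0.406
outer loop
vertex 2.141 -0.744 -1.761
vertex 1.518 -0.647 -2.471
vertex 2.387 -0.273 -2.548
endloop
endfacet
facet normal 0.704 0.491 0.514
outer loop
vertex 2.141 -0.744 -1.761
vertex 2.387 -0.273 -2.548
vertex 0.882 0.987 -1.689
endloop
endfacet
facet normal 0.330 -0.852 -0.407
outer loop
vertex 2.387 -0.273 -2.548
vertex 1.518 -0.647 -2.471
vertex 1.763 -0.176 -3.258
endloop
endfacet
facet normal 0.493 0.808 -0.323
outer loop
vertex 2.387 -0.273 -2.548
vertex 1.763 -0.176 -3.258
vertex 0.882 0.987 -1.689
endloop
endfacet
facet normal 0.331 -0.852 -0.407
outer loop
vertex 1.763 -0.176 -3.258
vertex 1.518 -0.647 -2.471
vertex 0.894 -0.551 -3.18
endloop
endfacet
facet normal -0.342 0.653 -0.676
outer loop
vertex 1.763 -0.176 -3.258
vertex 0.894 -0.551 -3.18
vertex 0.882 0.987 -1.689
endloop
endfacet
facet normal 0.331 -0.852 -0.406
outer loop
vertex 0.894 -0.551 -3.18
vertex 1.518 -0.647 -2.471
vertex 0.648 -1.022 -2.393
endloop
endfacet
facet normal -0.964 0.180 -0.194
outer loop
vertex 0.894 -0.551 -3.18
vertex 0.648 -1.022 -2.393
vertex 0.882 0.987 -1.689
endloop
endfacet
facet normal 0.331 -0.852 -0.407
outer loop
vertex 0.648 -1.022 -2.393
vertex 1.518 -0.647 -2.471
vertex 1.272 -1.119 -1.683
endloop
endfacet
facet normal -0.753 -0.138 0.643
outer loop
vertex 0.648 -1.022 -2.393
vertex 1.272 -1.119 -1.683
vertex 0.882 0.987 -1.689
endloop
endfacet
facet normal 0.331 -0.852 -0.407
outer loop
vertex 1.272 -1.119 -1.683
vertex 1.518 -0.647 -2.471
vertex 2.141 -0.744 -1.761
endloop
endfacet
facet normal 0.082 0.018 0.996
outer loop
vertex 1.272 -1.119 -1.683
vertex 2.141 -0.744 -1.761
vertex 0.882 0.987 -1.689
endloop
endfacet
facet normal -0.638 0.769 -0.035
outer loop
vertex 1.827 2.531 4.309
vertex 2.391 2.962 3.495
vertex 0.725 1.558 3.029
endloop
endfacet
facet normal -0.522 -0.400 0.753
outer loop
vertex 1.389 0.758 3.065
vertex 1.827 2.531 4.309
vertex 0.725 1.558 3.029
endloop
endfacet
facet normal -0.638 0.769 -0.035
outer loop
vertex 0.725 1.558 3.029
vertex 2.391 2.962 3.495
vertex 1.289 1.989 2.215
endloop
endfacet
facet normal -0.566 -0.499 -0.656
outer loop
vertex 1.289 1.989 2.215
vertex 1.389 0.758 3.065
vertex 0.725 1.558 3.029
endloop
endfacet
facet normal 0.566 0.499 0.656
outer loop
vertex 1.827 2.531 4.309
vertex 3.055 2.162 3.531
vertex 2.391 2.962 3.495
endloop
endfacet
facet normal -0.522 -0.400 0.753
outer loop
vertex 2.491 1.731 4.345
vertex 1.827 2.531 4.309
vertex 1.389 0.758 3.065
endloop
endfacet
facet normal 0.566 0.499 0.656
outer loop
vertex 2.491 1.731 4.345
vertex 3.055 2.162 3.531
vertex 1.827 2.531 4.309
endloop
endfacet
facet normal 0.522 0.400 -0.753
outer loop
vertex 2.391 2.962 3.495
vertex 3.055 2.162 3.531
vertex 1.289 1.989 2.215
endloop
endfacet
facet normal -0.566 -0.499 -0.656
outer loop
vertex 1.953 1.189 2.251
vertex 1.389 0.758 3.065
vertex 1.289 1.989 2.215
endloop
endfacet
facet normal 0.522 0.400 -0.753
outer loop
vertex 1.289 1.989 2.215
vertex 3.055 2.162 3.531
vertex 1.953 1.189 2.251
endloop
endfacet
facet normal 0.638 -0.769 0.035
outer loop
vertex 1.953 1.189 2.251
vertex 2.491 1.731 4.345
vertex 1.389 0.758 3.065
endloop
endfacet
facet normal 0.638 -0.769 0.035
outer loop
vertex 3.055 2.162 3.531
vertex 2.491 1.731 4.345
vertex 1.953 1.189 2.251
endloop
endfacet
facet normal -0.557 -0.553 -0.620
outer loop
vertex 3.488 -4.807 0.191
vertex 2.513 -3.663 0.047
vertex 4.036 -4.442 -0.627
endloop
endfacet
facet normal 0.646 -0.757 0.095
outer loop
vertex 4.827 -3.657 0.253
vertex 3.488 -4.807 0.191
vertex 4.036 -4.442 -0.627
endloop
endfacet
facet normal -0.557 -0.553 -0.619
outer loop
vertex 4.036 -4.442 -0.627
vertex 2.513 -3.663 0.047
vertex 3.061 -3.299 -0.771
endloop
endfacet
facet normal 0.522 0.347 -0.779
outer loop
vertex 3.061 -3.299 -0.771
vertex 4.827 -3.657 0.253
vertex 4.036 -4.442 -0.627
endloop
endfacet
facet normal -0.522 -0.347 0.779
outer loop
vertex 3.488 -4.807 0.191
vertex 3.304 -2.878 0.927
vertex 2.513 -3.663 0.047
endloop
endfacet
facet normal 0.646 -0.757 0.096
outer loop
vertex 4.279 -4.021 1.071
vertex 3.488 -4.807 0.191
vertex 4.827 -3.657 0.253
endloop
endfacet
facet normal -0.522 -0.347 0.779
outer loop
vertex 4.279 -4.021 1.071
vertex 3.304 -2.878 0.927
vertex 3.488 -4.807 0.191
endloop
endfacet
facet normal -0.646 0.758 -0.095
outer loop
vertex 2.513 -3.663 0.047
vertex 3.304 -2.878 0.927
vertex 3.061 -3.299 -0.771
endloop
endfacet
facet normal 0.522 0.347 -0.779
outer loop
vertex 3.852 -2.513 0.109
vertex 4.827 -3.657 0.253
vertex 3.061 -3.299 -0.771
endloop
endfacet
facet normal -0.646 0.757 -0.095
outer loop
vertex 3.061 -3.299 -0.771
vertex 3.304 -2.878 0.927
vertex 3.852 -2.513 0.109
endloop
endfacet
facet normal 0.557 0.553 0.619
outer loop
vertex 3.852 -2.513 0.109
vertex 4.279 -4.021 1.071
vertex 4.827 -3.657 0.253
endloop
endfacet
facet normal 0.557 0.553 0.620
outer loop
vertex 3.304 -2.878 0.927
vertex 4.279 -4.021 1.071
vertex 3.852 -2.513 0.109
endloop
endfacet

endsolid


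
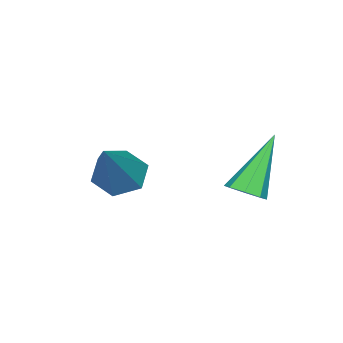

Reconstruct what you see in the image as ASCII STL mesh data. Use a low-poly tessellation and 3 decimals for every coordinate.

solid 
facet normal -0.673 -0.194 -0.714
outer loop
vertex 3.351 -3.027 -4.069
vertex 2.949 -2.46 -3.844
vertex 3.462 -2.364 -4.354
endloop
endfacet
facet normal 0.883 -0.302 -0.359
outer loop
vertex 3.351 -3.027 -4.069
vertex 3.462 -2.364 -4.354
vertex 4.411 -2.04 -2.296
endloop
endfacet
facet normal -0.673 -0.194 -0.714
outer loop
vertex 3.462 -2.364 -4.354
vertex 2.949 -2.46 -3.844
vertex 3.06 -1.797 -4.129
endloop
endfacet
facet normal 0.662 0.630 -0.405
outer loop
vertex 3.462 -2.364 -4.354
vertex 3.06 -1.797 -4.129
vertex 4.411 -2.04 -2.296
endloop
endfacet
facet normal -0.674 -0.194 -0.713
outer loop
vertex 3.06 -1.797 -4.129
vertex 2.949 -2.46 -3.844
vertex 2.547 -1.894 -3.618
endloop
endfacet
facet normal -0.032 0.987 0.155
outer loop
vertex 3.06 -1.797 -4.129
vertex 2.547 -1.894 -3.618
vertex 4.411 -2.04 -2.296
endloop
endfacet
facet normal -0.674 -0.194 -0.713
outer loop
vertex 2.547 -1.894 -3.618
vertex 2.949 -2.46 -3.844
vertex 2.436 -2.557 -3.333
endloop
endfacet
facet normal -0.506 0.411 0.759
outer loop
vertex 2.547 -1.894 -3.618
vertex 2.436 -2.557 -3.333
vertex 4.411 -2.04 -2.296
endloop
endfacet
facet normal -0.674 -0.194 -0.713
outer loop
vertex 2.436 -2.557 -3.333
vertex 2.949 -2.46 -3.844
vertex 2.838 -3.123 -3.559
endloop
endfacet
facet normal -0.285 -0.523 0.803
outer loop
vertex 2.436 -2.557 -3.333
vertex 2.838 -3.123 -3.559
vertex 4.411 -2.04 -2.296
endloop
endfacet
facet normal -0.673 -0.194 -0.714
outer loop
vertex 2.838 -3.123 -3.559
vertex 2.949 -2.46 -3.844
vertex 3.351 -3.027 -4.069
endloop
endfacet
facet normal 0.408 -0.879 0.245
outer loop
vertex 2.838 -3.123 -3.559
vertex 3.351 -3.027 -4.069
vertex 4.411 -2.04 -2.296
endloop
endfacet
facet normal 0.582 -0.122 -0.804
outer loop
vertex 2.221 0.117 -4.009
vertex 1.832 0.345 -4.325
vertex 2.264 0.534 -4.041
endloop
endfacet
facet normal 0.630 -0.005 0.777
outer loop
vertex 2.221 0.117 -4.009
vertex 2.264 0.534 -4.041
vertex 0.728 0.575 -2.795
endloop
endfacet
facet normal 0.582 -0.121 -0.804
outer loop
vertex 2.264 0.534 -4.041
vertex 1.832 0.345 -4.325
vertex 2.054 0.841 -4.239
endloop
endfacet
facet normal 0.471 0.683 0.559
outer loop
vertex 2.264 0.534 -4.041
vertex 2.054 0.841 -4.239
vertex 0.728 0.575 -2.795
endloop
endfacet
facet normal 0.581 -0.121 -0.805
outer loop
vertex 2.054 0.841 -4.239
vertex 1.832 0.345 -4.325
vertex 1.714 0.857 -4.487
endloop
endfacet
facet normal -0.052 0.990 0.135
outer loop
vertex 2.054 0.841 -4.239
vertex 1.714 0.857 -4.487
vertex 0.728 0.575 -2.795
endloop
endfacet
facet normal 0.581 -0.121 -0.805
outer loop
vertex 1.714 0.857 -4.487
vertex 1.832 0.345 -4.325
vertex 1.443 0.573 -4.64
endloop
endfacet
facet normal -0.632 0.735 -0.246
outer loop
vertex 1.714 0.857 -4.487
vertex 1.443 0.573 -4.64
vertex 0.728 0.575 -2.795
endloop
endfacet
facet normal 0.581 -0.122 -0.805
outer loop
vertex 1.443 0.573 -4.64
vertex 1.832 0.345 -4.325
vertex 1.4 0.156 -4.608
endloop
endfacet
facet normal -0.930 0.068 -0.361
outer loop
vertex 1.443 0.573 -4.64
vertex 1.4 0.156 -4.608
vertex 0.728 0.575 -2.795
endloop
endfacet
facet normal 0.581 -0.122 -0.805
outer loop
vertex 1.4 0.156 -4.608
vertex 1.832 0.345 -4.325
vertex 1.61 -0.151 -4.41
endloop
endfacet
facet normal -0.772 -0.620 -0.143
outer loop
vertex 1.4 0.156 -4.608
vertex 1.61 -0.151 -4.41
vertex 0.728 0.575 -2.795
endloop
endfacet
facet normal 0.581 -0.122 -0.805
outer loop
vertex 1.61 -0.151 -4.41
vertex 1.832 0.345 -4.325
vertex 1.95 -0.167 -4.162
endloop
endfacet
facet normal -0.249 -0.927 0.281
outer loop
vertex 1.61 -0.151 -4.41
vertex 1.95 -0.167 -4.162
vertex 0.728 0.575 -2.795
endloop
endfacet
facet normal 0.582 -0.122 -0.804
outer loop
vertex 1.95 -0.167 -4.162
vertex 1.832 0.345 -4.325
vertex 2.221 0.117 -4.009
endloop
endfacet
facet normal 0.332 -0.673 0.661
outer loop
vertex 1.95 -0.167 -4.162
vertex 2.221 0.117 -4.009
vertex 0.728 0.575 -2.795
endloop
endfacet

endsolid


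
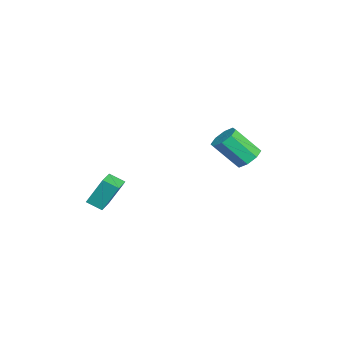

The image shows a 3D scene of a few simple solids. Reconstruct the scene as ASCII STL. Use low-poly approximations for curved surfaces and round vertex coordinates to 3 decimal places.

solid 
facet normal 0.016 0.666 -0.746
outer loop
vertex -2.725 3.663 -2.515
vertex -3.316 3.256 -2.891
vertex -3.29 3.86 -2.351
endloop
endfacet
facet normal 0.413 0.675 0.611
outer loop
vertex -2.725 3.663 -2.515
vertex -3.29 3.86 -2.351
vertex -2.753 2.411 -1.114
endloop
endfacet
facet normal 0.413 0.675 0.611
outer loop
vertex -2.753 2.411 -1.114
vertex -3.29 3.86 -2.351
vertex -3.317 2.607 -0.949
endloop
endfacet
facet normal -0.014 -0.667 0.745
outer loop
vertex -2.753 2.411 -1.114
vertex -3.317 2.607 -0.949
vertex -3.344 2.004 -1.489
endloop
endfacet
facet normal 0.015 0.666 -0.746
outer loop
vertex -3.29 3.86 -2.351
vertex -3.316 3.256 -2.891
vertex -3.87 3.703 -2.503
endloop
endfacet
facet normal -0.352 0.701 0.620
outer loop
vertex -3.29 3.86 -2.351
vertex -3.87 3.703 -2.503
vertex -3.317 2.607 -0.949
endloop
endfacet
facet normal -0.352 0.701 0.620
outer loop
vertex -3.317 2.607 -0.949
vertex -3.87 3.703 -2.503
vertex -3.897 2.45 -1.101
endloop
endfacet
facet normal -0.015 -0.667 0.745
outer loop
vertex -3.317 2.607 -0.949
vertex -3.897 2.45 -1.101
vertex -3.344 2.004 -1.489
endloop
endfacet
facet normal 0.015 0.666 -0.746
outer loop
vertex -3.87 3.703 -2.503
vertex -3.316 3.256 -2.891
vertex -4.126 3.284 -2.882
endloop
endfacet
facet normal -0.911 0.316 0.265
outer loop
vertex -3.87 3.703 -2.503
vertex -4.126 3.284 -2.882
vertex -3.897 2.45 -1.101
endloop
endfacet
facet normal -0.911 0.316 0.265
outer loop
vertex -3.897 2.45 -1.101
vertex -4.126 3.284 -2.882
vertex -4.153 2.031 -1.48
endloop
endfacet
facet normal -0.014 -0.666 0.746
outer loop
vertex -3.897 2.45 -1.101
vertex -4.153 2.031 -1.48
vertex -3.344 2.004 -1.489
endloop
endfacet
facet normal 0.015 0.666 -0.746
outer loop
vertex -4.126 3.284 -2.882
vertex -3.316 3.256 -2.891
vertex -3.907 2.849 -3.266
endloop
endfacet
facet normal -0.935 -0.254 -0.245
outer loop
vertex -4.126 3.284 -2.882
vertex -3.907 2.849 -3.266
vertex -4.153 2.031 -1.48
endloop
endfacet
facet normal -0.936 -0.253 -0.245
outer loop
vertex -4.153 2.031 -1.48
vertex -3.907 2.849 -3.266
vertex -3.935 1.597 -1.865
endloop
endfacet
facet normal -0.014 -0.667 0.745
outer loop
vertex -4.153 2.031 -1.48
vertex -3.935 1.597 -1.865
vertex -3.344 2.004 -1.489
endloop
endfacet
facet normal 0.014 0.667 -0.745
outer loop
vertex -3.907 2.849 -3.266
vertex -3.316 3.256 -2.891
vertex -3.343 2.653 -3.431
endloop
endfacet
facet normal -0.413 -0.675 -0.611
outer loop
vertex -3.907 2.849 -3.266
vertex -3.343 2.653 -3.431
vertex -3.935 1.597 -1.865
endloop
endfacet
facet normal -0.413 -0.675 -0.611
outer loop
vertex -3.935 1.597 -1.865
vertex -3.343 2.653 -3.431
vertex -3.37 1.4 -2.029
endloop
endfacet
facet normal -0.016 -0.666 0.746
outer loop
vertex -3.935 1.597 -1.865
vertex -3.37 1.4 -2.029
vertex -3.344 2.004 -1.489
endloop
endfacet
facet normal 0.015 0.667 -0.745
outer loop
vertex -3.343 2.653 -3.431
vertex -3.316 3.256 -2.891
vertex -2.763 2.81 -3.279
endloop
endfacet
facet normal 0.352 -0.701 -0.620
outer loop
vertex -3.343 2.653 -3.431
vertex -2.763 2.81 -3.279
vertex -3.37 1.4 -2.029
endloop
endfacet
facet normal 0.352 -0.701 -0.620
outer loop
vertex -3.37 1.4 -2.029
vertex -2.763 2.81 -3.279
vertex -2.79 1.557 -1.877
endloop
endfacet
facet normal -0.015 -0.666 0.746
outer loop
vertex -3.37 1.4 -2.029
vertex -2.79 1.557 -1.877
vertex -3.344 2.004 -1.489
endloop
endfacet
facet normal 0.014 0.666 -0.746
outer loop
vertex -2.763 2.81 -3.279
vertex -3.316 3.256 -2.891
vertex -2.507 3.229 -2.9
endloop
endfacet
facet normal 0.911 -0.316 -0.265
outer loop
vertex -2.763 2.81 -3.279
vertex -2.507 3.229 -2.9
vertex -2.79 1.557 -1.877
endloop
endfacet
facet normal 0.911 -0.316 -0.265
outer loop
vertex -2.79 1.557 -1.877
vertex -2.507 3.229 -2.9
vertex -2.534 1.976 -1.498
endloop
endfacet
facet normal -0.015 -0.666 0.746
outer loop
vertex -2.79 1.557 -1.877
vertex -2.534 1.976 -1.498
vertex -3.344 2.004 -1.489
endloop
endfacet
facet normal 0.014 0.667 -0.745
outer loop
vertex -2.507 3.229 -2.9
vertex -3.316 3.256 -2.891
vertex -2.725 3.663 -2.515
endloop
endfacet
facet normal 0.936 0.253 0.244
outer loop
vertex -2.507 3.229 -2.9
vertex -2.725 3.663 -2.515
vertex -2.534 1.976 -1.498
endloop
endfacet
facet normal 0.935 0.254 0.246
outer loop
vertex -2.534 1.976 -1.498
vertex -2.725 3.663 -2.515
vertex -2.753 2.411 -1.114
endloop
endfacet
facet normal -0.015 -0.666 0.746
outer loop
vertex -2.534 1.976 -1.498
vertex -2.753 2.411 -1.114
vertex -3.344 2.004 -1.489
endloop
endfacet
facet normal -0.979 0.167 -0.118
outer loop
vertex 0.526 -3.147 -2.226
vertex 0.707 -2.378 -2.638
vertex 0.567 -3.933 -3.677
endloop
endfacet
facet normal -0.204 -0.863 0.462
outer loop
vertex 1.673 -4.122 -3.542
vertex 0.526 -3.147 -2.226
vertex 0.567 -3.933 -3.677
endloop
endfacet
facet normal -0.979 0.167 -0.118
outer loop
vertex 0.567 -3.933 -3.677
vertex 0.707 -2.378 -2.638
vertex 0.748 -3.165 -4.088
endloop
endfacet
facet normal 0.026 -0.476 -0.879
outer loop
vertex 0.748 -3.165 -4.088
vertex 1.673 -4.122 -3.542
vertex 0.567 -3.933 -3.677
endloop
endfacet
facet normal -0.026 0.477 0.879
outer loop
vertex 0.526 -3.147 -2.226
vertex 1.813 -2.567 -2.503
vertex 0.707 -2.378 -2.638
endloop
endfacet
facet normal -0.203 -0.863 0.463
outer loop
vertex 1.632 -3.335 -2.092
vertex 0.526 -3.147 -2.226
vertex 1.673 -4.122 -3.542
endloop
endfacet
facet normal -0.026 0.476 0.879
outer loop
vertex 1.632 -3.335 -2.092
vertex 1.813 -2.567 -2.503
vertex 0.526 -3.147 -2.226
endloop
endfacet
facet normal 0.204 0.863 -0.463
outer loop
vertex 0.707 -2.378 -2.638
vertex 1.813 -2.567 -2.503
vertex 0.748 -3.165 -4.088
endloop
endfacet
facet normal 0.025 -0.477 -0.879
outer loop
vertex 1.854 -3.353 -3.954
vertex 1.673 -4.122 -3.542
vertex 0.748 -3.165 -4.088
endloop
endfacet
facet normal 0.203 0.863 -0.462
outer loop
vertex 0.748 -3.165 -4.088
vertex 1.813 -2.567 -2.503
vertex 1.854 -3.353 -3.954
endloop
endfacet
facet normal 0.979 -0.167 0.118
outer loop
vertex 1.854 -3.353 -3.954
vertex 1.632 -3.335 -2.092
vertex 1.673 -4.122 -3.542
endloop
endfacet
facet normal 0.979 -0.167 0.118
outer loop
vertex 1.813 -2.567 -2.503
vertex 1.632 -3.335 -2.092
vertex 1.854 -3.353 -3.954
endloop
endfacet

endsolid


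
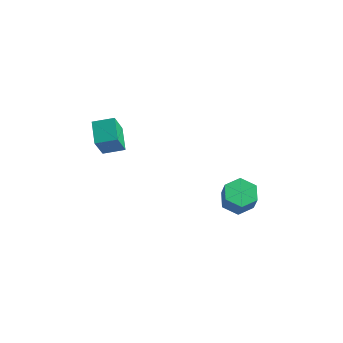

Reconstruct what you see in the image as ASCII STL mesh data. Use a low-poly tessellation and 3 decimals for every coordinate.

solid 
facet normal -0.572 0.706 0.417
outer loop
vertex -2.958 -2.592 2.491
vertex -2.139 -2.07 2.731
vertex -3.027 -1.902 1.229
endloop
endfacet
facet normal -0.819 -0.521 -0.240
outer loop
vertex -2.341 -2.75 0.729
vertex -2.958 -2.592 2.491
vertex -3.027 -1.902 1.229
endloop
endfacet
facet normal -0.572 0.707 0.417
outer loop
vertex -3.027 -1.902 1.229
vertex -2.139 -2.07 2.731
vertex -2.208 -1.381 1.469
endloop
endfacet
facet normal -0.047 0.479 -0.877
outer loop
vertex -2.208 -1.381 1.469
vertex -2.341 -2.75 0.729
vertex -3.027 -1.902 1.229
endloop
endfacet
facet normal 0.048 -0.478 0.877
outer loop
vertex -2.958 -2.592 2.491
vertex -1.453 -2.918 2.231
vertex -2.139 -2.07 2.731
endloop
endfacet
facet normal -0.819 -0.522 -0.240
outer loop
vertex -2.272 -3.439 1.991
vertex -2.958 -2.592 2.491
vertex -2.341 -2.75 0.729
endloop
endfacet
facet normal 0.048 -0.479 0.877
outer loop
vertex -2.272 -3.439 1.991
vertex -1.453 -2.918 2.231
vertex -2.958 -2.592 2.491
endloop
endfacet
facet normal 0.819 0.521 0.240
outer loop
vertex -2.139 -2.07 2.731
vertex -1.453 -2.918 2.231
vertex -2.208 -1.381 1.469
endloop
endfacet
facet normal -0.048 0.479 -0.877
outer loop
vertex -1.522 -2.228 0.969
vertex -2.341 -2.75 0.729
vertex -2.208 -1.381 1.469
endloop
endfacet
facet normal 0.819 0.521 0.240
outer loop
vertex -2.208 -1.381 1.469
vertex -1.453 -2.918 2.231
vertex -1.522 -2.228 0.969
endloop
endfacet
facet normal 0.572 -0.706 -0.417
outer loop
vertex -1.522 -2.228 0.969
vertex -2.272 -3.439 1.991
vertex -2.341 -2.75 0.729
endloop
endfacet
facet normal 0.572 -0.706 -0.417
outer loop
vertex -1.453 -2.918 2.231
vertex -2.272 -3.439 1.991
vertex -1.522 -2.228 0.969
endloop
endfacet
facet normal -0.313 0.281 -0.907
outer loop
vertex 2.58 1.831 -4.451
vertex 1.801 1.742 -4.21
vertex 2.179 2.463 -4.117
endloop
endfacet
facet normal 0.814 0.571 -0.104
outer loop
vertex 2.58 1.831 -4.451
vertex 2.179 2.463 -4.117
vertex 2.918 1.528 -3.471
endloop
endfacet
facet normal 0.814 0.571 -0.104
outer loop
vertex 2.918 1.528 -3.471
vertex 2.179 2.463 -4.117
vertex 2.517 2.16 -3.137
endloop
endfacet
facet normal 0.313 -0.281 0.907
outer loop
vertex 2.918 1.528 -3.471
vertex 2.517 2.16 -3.137
vertex 2.139 1.438 -3.23
endloop
endfacet
facet normal -0.313 0.281 -0.907
outer loop
vertex 2.179 2.463 -4.117
vertex 1.801 1.742 -4.21
vertex 1.4 2.374 -3.876
endloop
endfacet
facet normal -0.016 0.954 0.300
outer loop
vertex 2.179 2.463 -4.117
vertex 1.4 2.374 -3.876
vertex 2.517 2.16 -3.137
endloop
endfacet
facet normal -0.016 0.954 0.300
outer loop
vertex 2.517 2.16 -3.137
vertex 1.4 2.374 -3.876
vertex 1.738 2.071 -2.896
endloop
endfacet
facet normal 0.313 -0.281 0.907
outer loop
vertex 2.517 2.16 -3.137
vertex 1.738 2.071 -2.896
vertex 2.139 1.438 -3.23
endloop
endfacet
facet normal -0.313 0.281 -0.907
outer loop
vertex 1.4 2.374 -3.876
vertex 1.801 1.742 -4.21
vertex 1.022 1.652 -3.969
endloop
endfacet
facet normal -0.831 0.383 0.405
outer loop
vertex 1.4 2.374 -3.876
vertex 1.022 1.652 -3.969
vertex 1.738 2.071 -2.896
endloop
endfacet
facet normal -0.831 0.383 0.405
outer loop
vertex 1.738 2.071 -2.896
vertex 1.022 1.652 -3.969
vertex 1.36 1.349 -2.989
endloop
endfacet
facet normal 0.313 -0.281 0.907
outer loop
vertex 1.738 2.071 -2.896
vertex 1.36 1.349 -2.989
vertex 2.139 1.438 -3.23
endloop
endfacet
facet normal -0.313 0.281 -0.907
outer loop
vertex 1.022 1.652 -3.969
vertex 1.801 1.742 -4.21
vertex 1.423 1.02 -4.303
endloop
endfacet
facet normal -0.814 -0.571 0.104
outer loop
vertex 1.022 1.652 -3.969
vertex 1.423 1.02 -4.303
vertex 1.36 1.349 -2.989
endloop
endfacet
facet normal -0.814 -0.571 0.104
outer loop
vertex 1.36 1.349 -2.989
vertex 1.423 1.02 -4.303
vertex 1.761 0.717 -3.323
endloop
endfacet
facet normal 0.313 -0.281 0.907
outer loop
vertex 1.36 1.349 -2.989
vertex 1.761 0.717 -3.323
vertex 2.139 1.438 -3.23
endloop
endfacet
facet normal -0.313 0.281 -0.907
outer loop
vertex 1.423 1.02 -4.303
vertex 1.801 1.742 -4.21
vertex 2.202 1.109 -4.544
endloop
endfacet
facet normal 0.016 -0.954 -0.300
outer loop
vertex 1.423 1.02 -4.303
vertex 2.202 1.109 -4.544
vertex 1.761 0.717 -3.323
endloop
endfacet
facet normal 0.016 -0.954 -0.300
outer loop
vertex 1.761 0.717 -3.323
vertex 2.202 1.109 -4.544
vertex 2.54 0.806 -3.564
endloop
endfacet
facet normal 0.313 -0.281 0.907
outer loop
vertex 1.761 0.717 -3.323
vertex 2.54 0.806 -3.564
vertex 2.139 1.438 -3.23
endloop
endfacet
facet normal -0.313 0.281 -0.907
outer loop
vertex 2.202 1.109 -4.544
vertex 1.801 1.742 -4.21
vertex 2.58 1.831 -4.451
endloop
endfacet
facet normal 0.831 -0.383 -0.405
outer loop
vertex 2.202 1.109 -4.544
vertex 2.58 1.831 -4.451
vertex 2.54 0.806 -3.564
endloop
endfacet
facet normal 0.831 -0.383 -0.405
outer loop
vertex 2.54 0.806 -3.564
vertex 2.58 1.831 -4.451
vertex 2.918 1.528 -3.471
endloop
endfacet
facet normal 0.313 -0.281 0.907
outer loop
vertex 2.54 0.806 -3.564
vertex 2.918 1.528 -3.471
vertex 2.139 1.438 -3.23
endloop
endfacet

endsolid


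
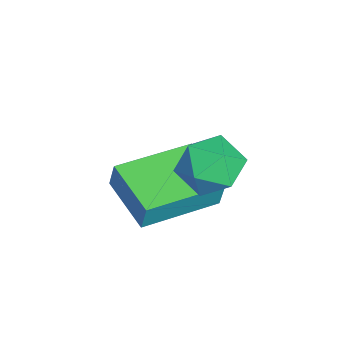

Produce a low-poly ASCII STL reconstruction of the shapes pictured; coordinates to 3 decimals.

solid 
facet normal -0.514 0.856 -0.059
outer loop
vertex -4.372 0.487 -3.46
vertex -2.979 1.3 -3.808
vertex -4.496 0.357 -4.26
endloop
endfacet
facet normal -0.844 -0.492 0.211
outer loop
vertex -3.381 -1.5 -4.132
vertex -4.372 0.487 -3.46
vertex -4.496 0.357 -4.26
endloop
endfacet
facet normal -0.514 0.856 -0.059
outer loop
vertex -4.496 0.357 -4.26
vertex -2.979 1.3 -3.808
vertex -3.103 1.17 -4.608
endloop
endfacet
facet normal -0.151 -0.158 -0.976
outer loop
vertex -3.103 1.17 -4.608
vertex -3.381 -1.5 -4.132
vertex -4.496 0.357 -4.26
endloop
endfacet
facet normal 0.151 0.158 0.976
outer loop
vertex -4.372 0.487 -3.46
vertex -1.864 -0.557 -3.68
vertex -2.979 1.3 -3.808
endloop
endfacet
facet normal -0.844 -0.492 0.211
outer loop
vertex -3.257 -1.37 -3.332
vertex -4.372 0.487 -3.46
vertex -3.381 -1.5 -4.132
endloop
endfacet
facet normal 0.151 0.158 0.976
outer loop
vertex -3.257 -1.37 -3.332
vertex -1.864 -0.557 -3.68
vertex -4.372 0.487 -3.46
endloop
endfacet
facet normal 0.844 0.492 -0.211
outer loop
vertex -2.979 1.3 -3.808
vertex -1.864 -0.557 -3.68
vertex -3.103 1.17 -4.608
endloop
endfacet
facet normal -0.151 -0.158 -0.976
outer loop
vertex -1.988 -0.687 -4.48
vertex -3.381 -1.5 -4.132
vertex -3.103 1.17 -4.608
endloop
endfacet
facet normal 0.844 0.492 -0.211
outer loop
vertex -3.103 1.17 -4.608
vertex -1.864 -0.557 -3.68
vertex -1.988 -0.687 -4.48
endloop
endfacet
facet normal 0.514 -0.856 0.059
outer loop
vertex -1.988 -0.687 -4.48
vertex -3.257 -1.37 -3.332
vertex -3.381 -1.5 -4.132
endloop
endfacet
facet normal 0.514 -0.856 0.059
outer loop
vertex -1.864 -0.557 -3.68
vertex -3.257 -1.37 -3.332
vertex -1.988 -0.687 -4.48
endloop
endfacet
facet normal -0.105 0.012 0.994
outer loop
vertex -1.853 1.162 -0.76
vertex -1.353 0.424 -0.698
vertex -0.966 1.229 -0.667
endloop
endfacet
facet normal -0.127 0.674 0.728
outer loop
vertex -1.853 1.162 -0.76
vertex -0.966 1.229 -0.667
vertex -1.398 1.764 -1.238
endloop
endfacet
facet normal -0.662 0.704 0.257
outer loop
vertex -1.853 1.162 -0.76
vertex -1.398 1.764 -1.238
vertex -2.051 1.29 -1.622
endloop
endfacet
facet normal -0.971 0.061 0.232
outer loop
vertex -1.853 1.162 -0.76
vertex -2.051 1.29 -1.622
vertex -2.023 0.462 -1.288
endloop
endfacet
facet normal -0.626 -0.367 0.688
outer loop
vertex -1.853 1.162 -0.76
vertex -2.023 0.462 -1.288
vertex -1.353 0.424 -0.698
endloop
endfacet
facet normal 0.483 0.791 0.376
outer loop
vertex -1.398 1.764 -1.238
vertex -0.966 1.229 -0.667
vertex -0.617 1.398 -1.472
endloop
endfacet
facet normal 0.519 -0.280 0.808
outer loop
vertex -0.966 1.229 -0.667
vertex -1.353 0.424 -0.698
vertex -0.589 0.57 -1.138
endloop
endfacet
facet normal -0.325 -0.893 0.312
outer loop
vertex -1.353 0.424 -0.698
vertex -2.023 0.462 -1.288
vertex -1.242 0.096 -1.522
endloop
endfacet
facet normal -0.883 -0.201 -0.425
outer loop
vertex -2.023 0.462 -1.288
vertex -2.051 1.29 -1.622
vertex -1.674 0.631 -2.093
endloop
endfacet
facet normal -0.383 0.840 -0.386
outer loop
vertex -2.051 1.29 -1.622
vertex -1.398 1.764 -1.238
vertex -1.287 1.436 -2.062
endloop
endfacet
facet normal 0.971 -0.061 -0.232
outer loop
vertex -0.787 0.698 -2.0
vertex -0.617 1.398 -1.472
vertex -0.589 0.57 -1.138
endloop
endfacet
facet normal 0.662 -0.704 -0.257
outer loop
vertex -0.787 0.698 -2.0
vertex -0.589 0.57 -1.138
vertex -1.242 0.096 -1.522
endloop
endfacet
facet normal 0.127 -0.674 -0.728
outer loop
vertex -0.787 0.698 -2.0
vertex -1.242 0.096 -1.522
vertex -1.674 0.631 -2.093
endloop
endfacet
facet normal 0.105 -0.012 -0.994
outer loop
vertex -0.787 0.698 -2.0
vertex -1.674 0.631 -2.093
vertex -1.287 1.436 -2.062
endloop
endfacet
facet normal 0.626 0.367 -0.688
outer loop
vertex -0.787 0.698 -2.0
vertex -1.287 1.436 -2.062
vertex -0.617 1.398 -1.472
endloop
endfacet
facet normal 0.883 0.201 0.425
outer loop
vertex -0.589 0.57 -1.138
vertex -0.617 1.398 -1.472
vertex -0.966 1.229 -0.667
endloop
endfacet
facet normal 0.383 -0.840 0.386
outer loop
vertex -1.242 0.096 -1.522
vertex -0.589 0.57 -1.138
vertex -1.353 0.424 -0.698
endloop
endfacet
facet normal -0.483 -0.791 -0.376
outer loop
vertex -1.674 0.631 -2.093
vertex -1.242 0.096 -1.522
vertex -2.023 0.462 -1.288
endloop
endfacet
facet normal -0.519 0.280 -0.808
outer loop
vertex -1.287 1.436 -2.062
vertex -1.674 0.631 -2.093
vertex -2.051 1.29 -1.622
endloop
endfacet
facet normal 0.325 0.893 -0.312
outer loop
vertex -0.617 1.398 -1.472
vertex -1.287 1.436 -2.062
vertex -1.398 1.764 -1.238
endloop
endfacet

endsolid
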